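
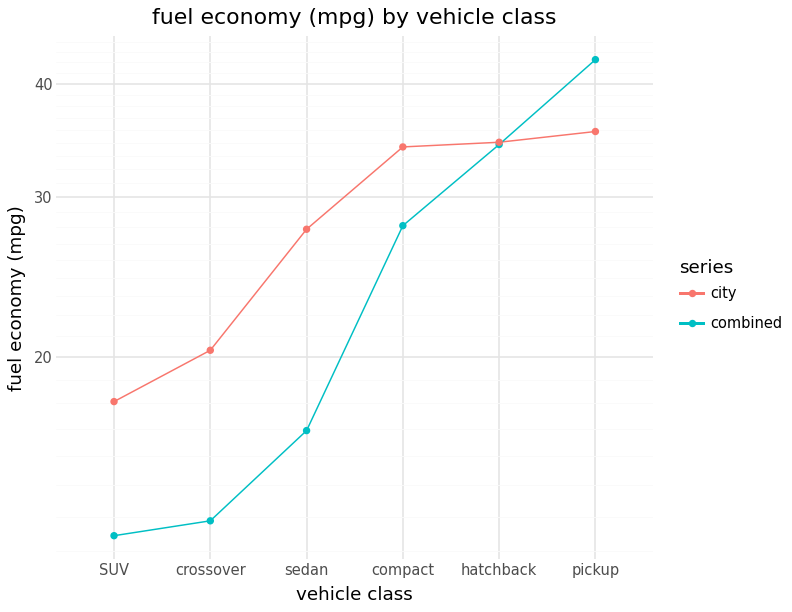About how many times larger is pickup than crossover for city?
pickup ≈ 35, crossover ≈ 20; 35/20 ≈ 1.75.

≈ 1.75×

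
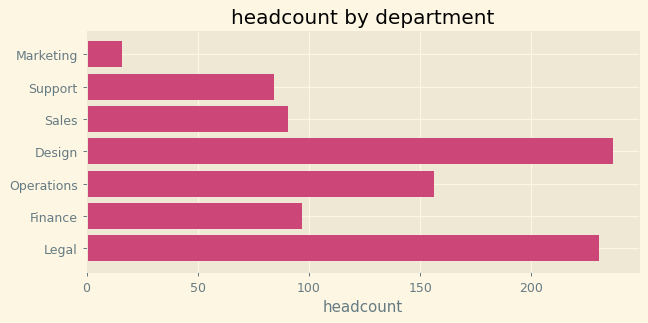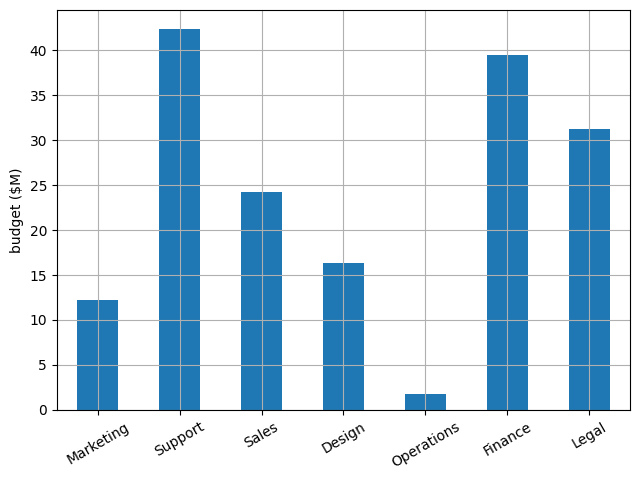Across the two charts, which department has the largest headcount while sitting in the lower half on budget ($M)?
Chart 2 median budget ($M) ≈ 25; below-median departments: Marketing, Design, Operations. Among those, Design has the highest headcount (≈ 225).

Design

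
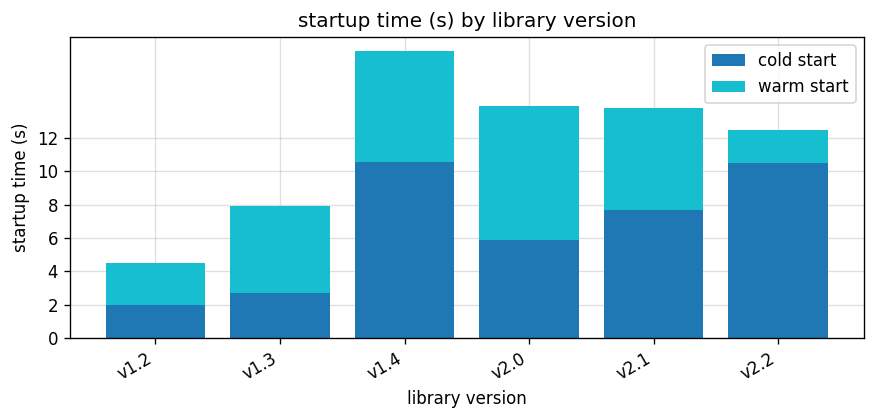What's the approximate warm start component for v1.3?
warm start top ≈ 8, bottom ≈ 2; segment ≈ 6.

≈ 6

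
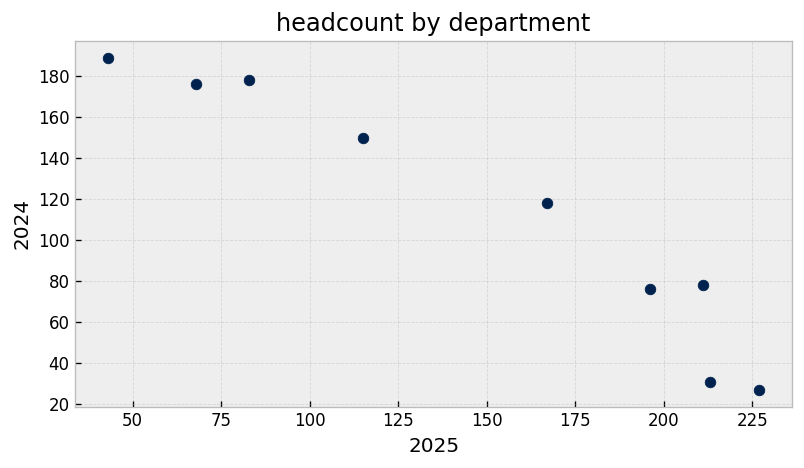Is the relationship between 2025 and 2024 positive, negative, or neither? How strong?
Points are negatively correlated; strong (|r| ≈ 1.0).

negative, strong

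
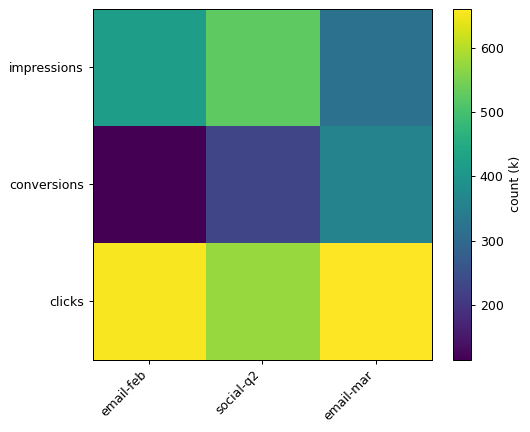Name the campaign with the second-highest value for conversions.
Top 3 for conversions: email-mar ≈ 350, social-q2 ≈ 250, email-feb ≈ 100.

social-q2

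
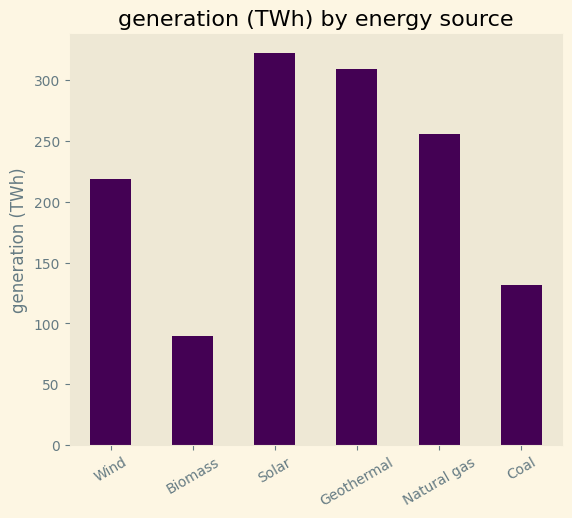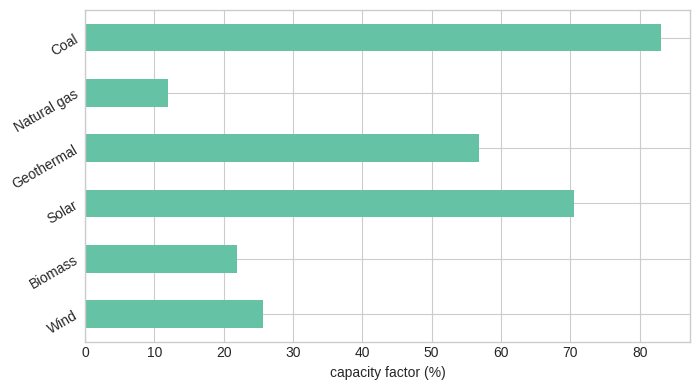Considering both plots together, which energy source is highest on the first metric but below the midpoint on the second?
Chart 2 median capacity factor (%) ≈ 40; below-median energy sources: Wind, Biomass, Natural gas. Among those, Natural gas has the highest generation (TWh) (≈ 250).

Natural gas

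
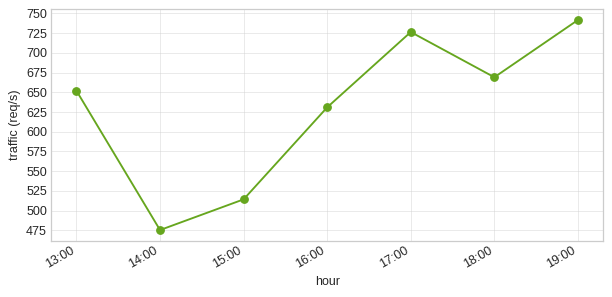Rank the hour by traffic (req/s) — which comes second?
17:00

Top 3: 19:00 ≈ 750, 17:00 ≈ 725, 18:00 ≈ 675.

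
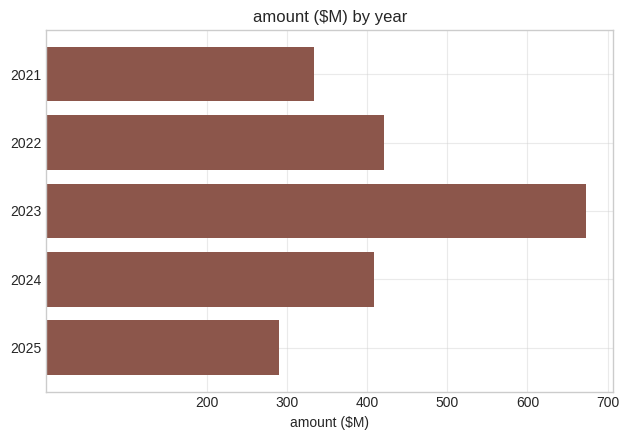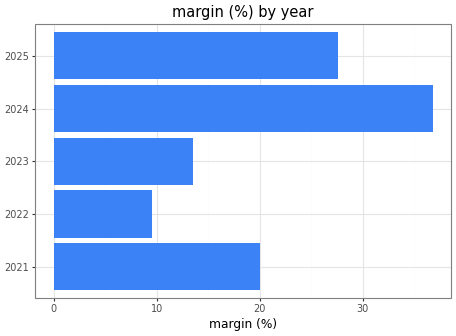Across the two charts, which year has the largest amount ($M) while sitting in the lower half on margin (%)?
Chart 2 median margin (%) ≈ 20; below-median years: 2022, 2023. Among those, 2023 has the highest amount ($M) (≈ 700).

2023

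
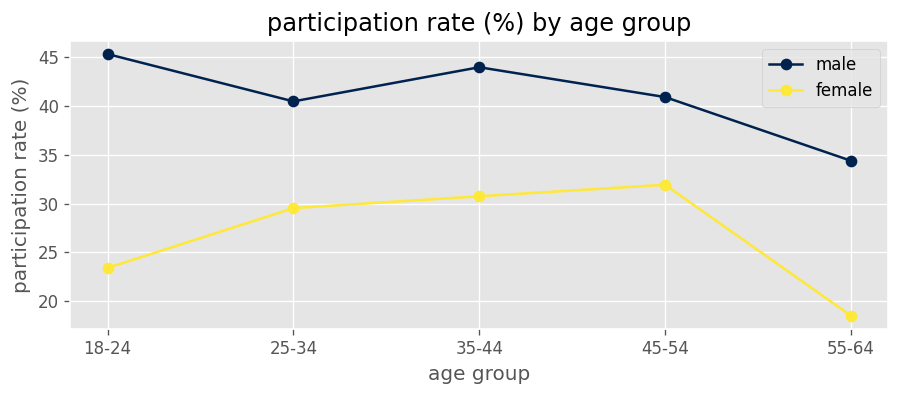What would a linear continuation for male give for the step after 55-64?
≈ 30

Last three: 45, 40, 35 → slope ≈ -5/step → next ≈ 30.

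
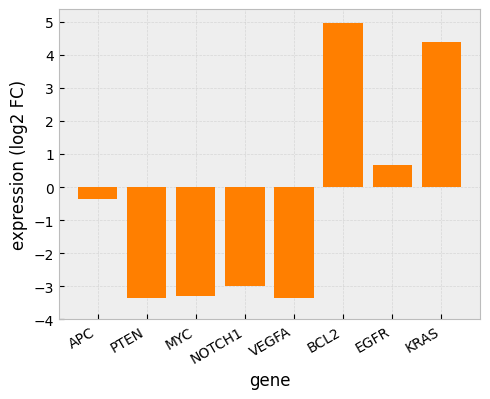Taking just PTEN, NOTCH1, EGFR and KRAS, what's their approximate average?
(-3 + -3 + 1 + 4) / 4 ≈ 0.

≈ 0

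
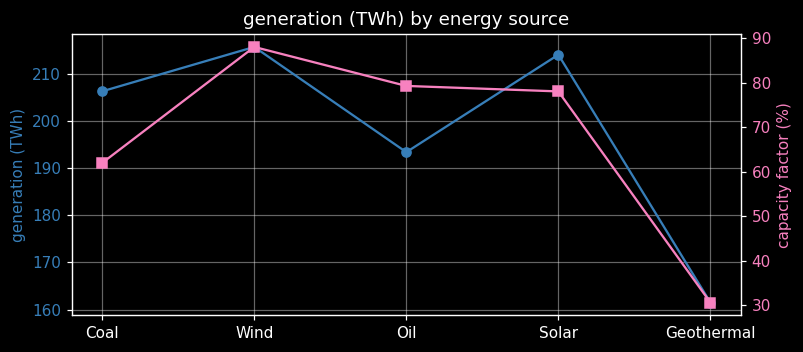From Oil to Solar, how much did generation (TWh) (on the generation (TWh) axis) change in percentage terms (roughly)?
≈ +10.3%

Oil ≈ 195, Solar ≈ 215; (215 − 195) / 195 ≈ +10.3%.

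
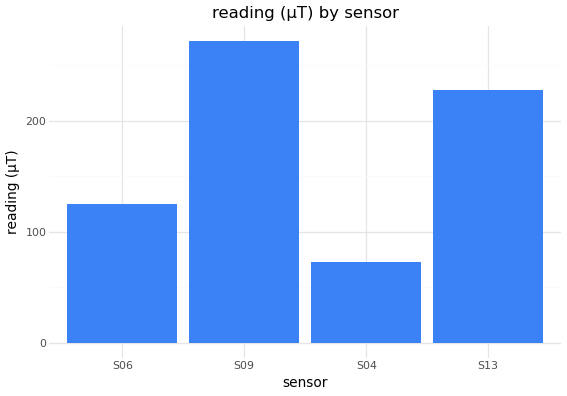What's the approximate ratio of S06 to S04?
≈ 1.67×

S06 ≈ 125, S04 ≈ 75; 125/75 ≈ 1.67.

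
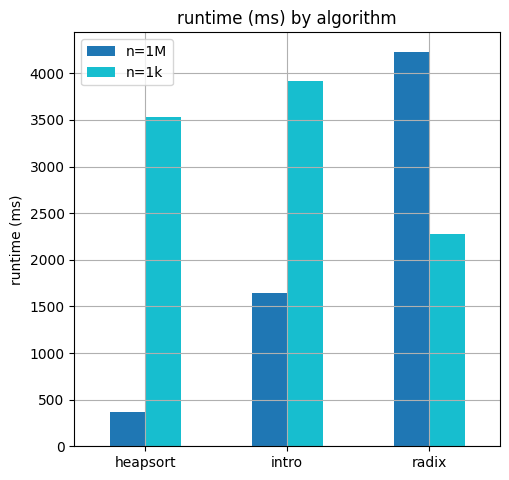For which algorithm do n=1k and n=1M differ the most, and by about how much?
heapsort, ≈ 3000 ms

heapsort: n=1k ≈ 3500, n=1M ≈ 500 → gap ≈ 3000. Next-largest (intro) is only ≈ 2500.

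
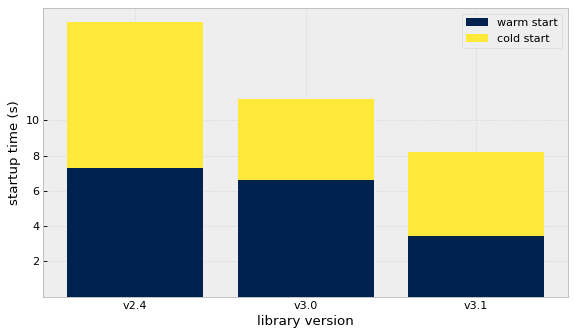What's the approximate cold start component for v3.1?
≈ 4

cold start top ≈ 8, bottom ≈ 4; segment ≈ 4.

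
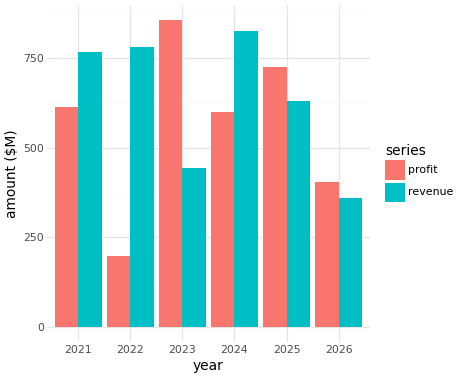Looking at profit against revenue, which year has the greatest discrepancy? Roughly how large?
2022, ≈ 600 $M

2022: profit ≈ 200, revenue ≈ 800 → gap ≈ 600. Next-largest (2023) is only ≈ 500.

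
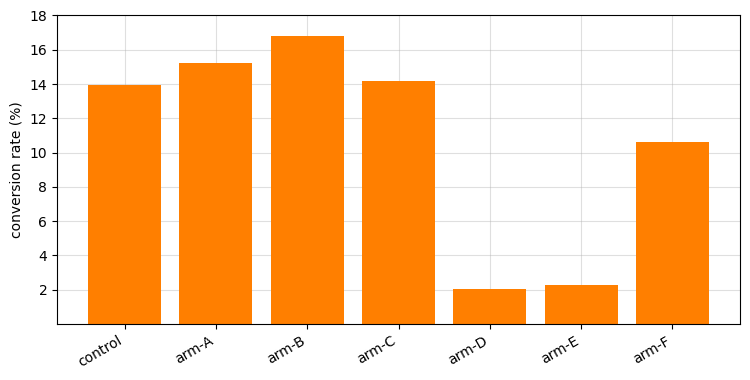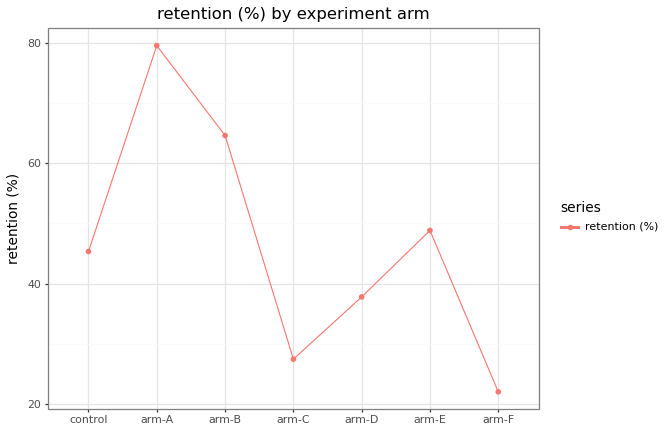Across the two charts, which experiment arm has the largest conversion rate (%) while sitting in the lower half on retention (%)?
Chart 2 median retention (%) ≈ 50; below-median experiment arms: arm-C, arm-D, arm-F. Among those, arm-C has the highest conversion rate (%) (≈ 14).

arm-C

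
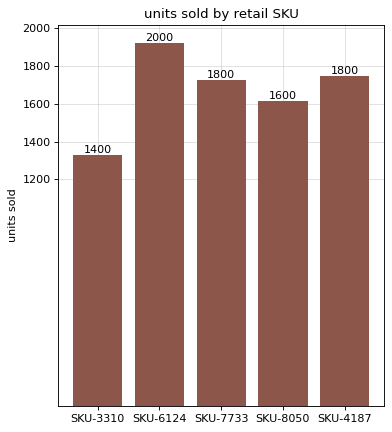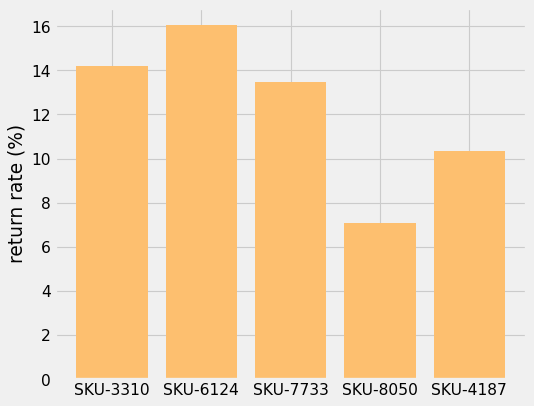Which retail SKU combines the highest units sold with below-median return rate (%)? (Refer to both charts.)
Chart 2 median return rate (%) ≈ 14; below-median retail SKUs: SKU-8050, SKU-4187. Among those, SKU-4187 has the highest units sold (≈ 1800).

SKU-4187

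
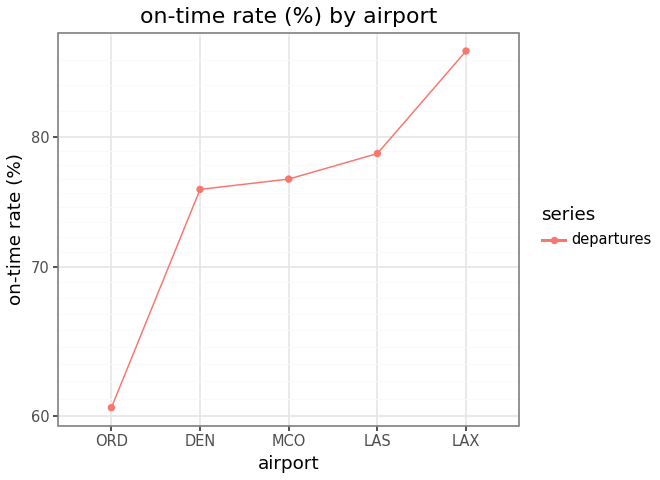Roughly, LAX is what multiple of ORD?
LAX ≈ 85, ORD ≈ 60; 85/60 ≈ 1.42.

≈ 1.42×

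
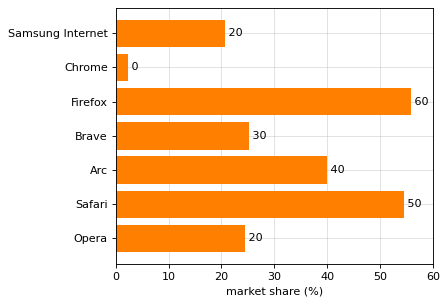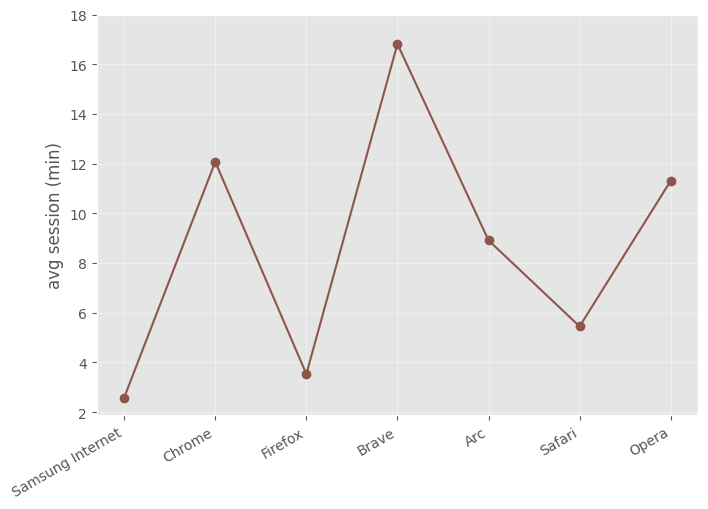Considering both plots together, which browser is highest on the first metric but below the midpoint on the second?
Firefox

Chart 2 median avg session (min) ≈ 8; below-median browsers: Samsung Internet, Firefox, Safari. Among those, Firefox has the highest market share (%) (≈ 60).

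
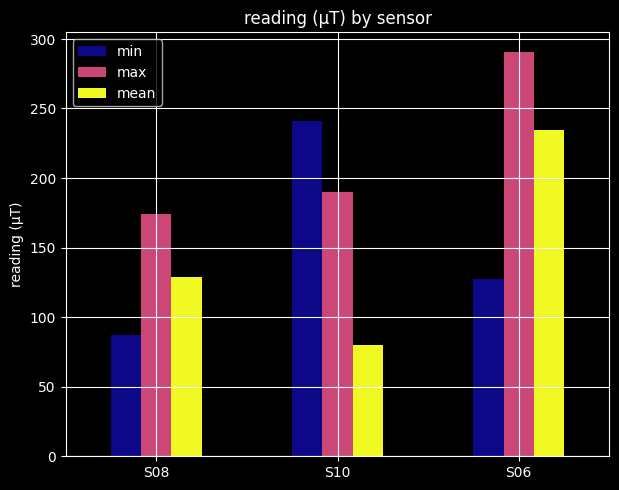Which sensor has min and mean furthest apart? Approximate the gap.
S10, ≈ 175 µT

S10: min ≈ 250, mean ≈ 75 → gap ≈ 175. Next-largest (S06) is only ≈ 100.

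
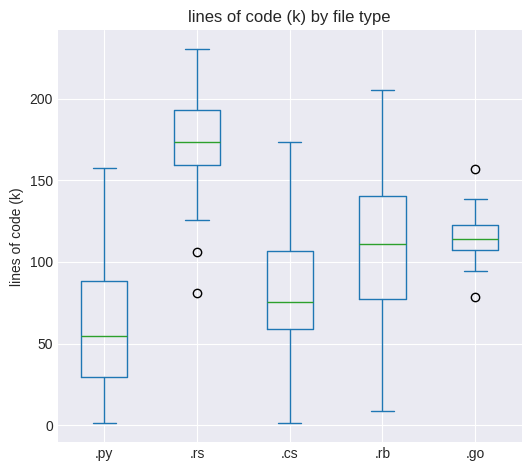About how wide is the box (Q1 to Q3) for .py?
≈ 60

Q3 ≈ 90, Q1 ≈ 30; IQR ≈ 60.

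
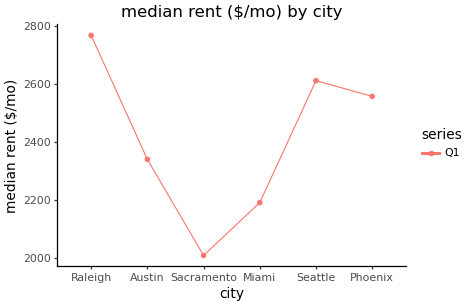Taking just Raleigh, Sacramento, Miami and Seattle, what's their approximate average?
≈ 2400

(2800 + 2000 + 2200 + 2600) / 4 ≈ 2400.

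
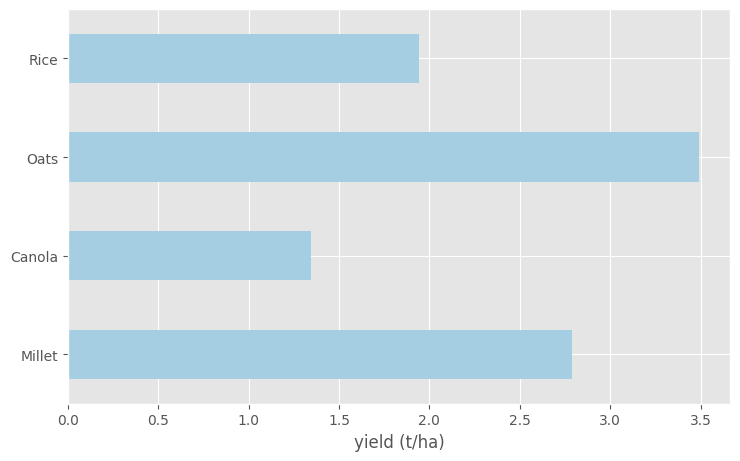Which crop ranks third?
Top 4: Oats ≈ 3.5, Millet ≈ 3.0, Rice ≈ 2.0, Canola ≈ 1.5.

Rice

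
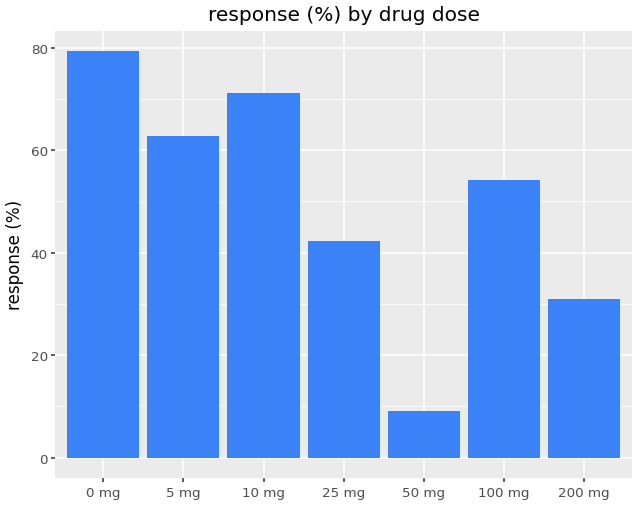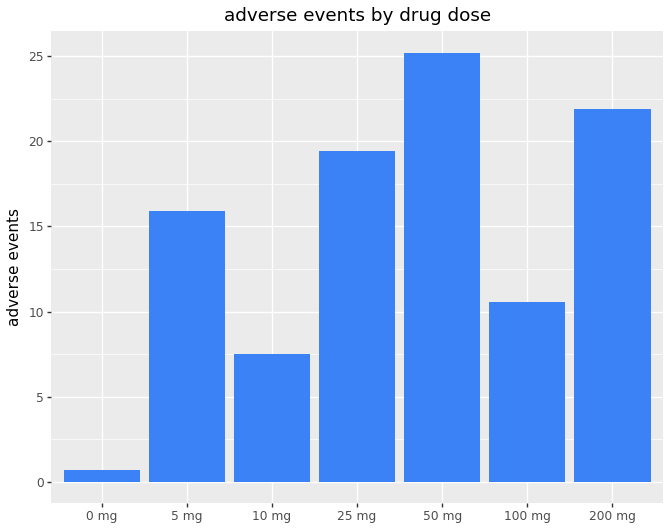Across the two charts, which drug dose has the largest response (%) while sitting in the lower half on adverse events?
0 mg

Chart 2 median adverse events ≈ 15; below-median drug doses: 0 mg, 10 mg, 100 mg. Among those, 0 mg has the highest response (%) (≈ 80).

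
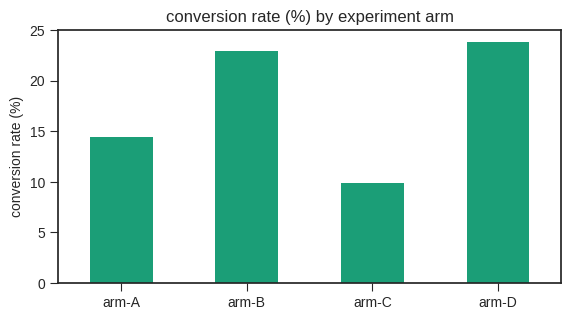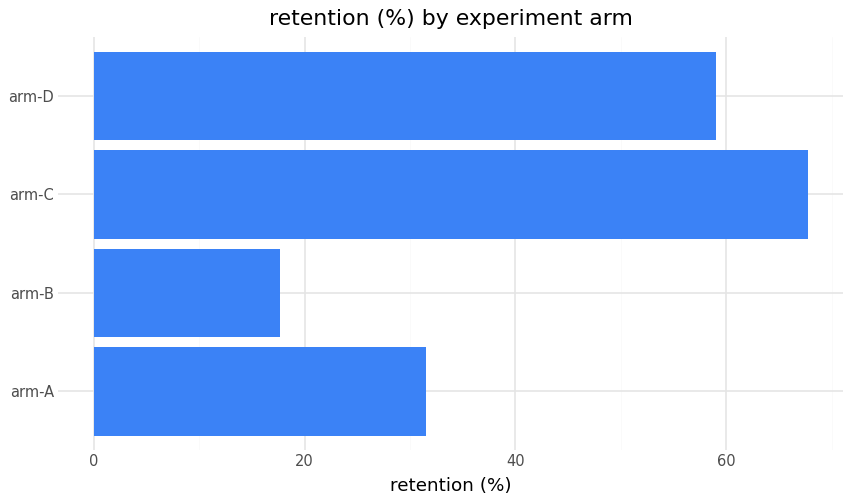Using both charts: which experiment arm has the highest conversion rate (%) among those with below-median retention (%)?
arm-B

Chart 2 median retention (%) ≈ 50; below-median experiment arms: arm-A, arm-B. Among those, arm-B has the highest conversion rate (%) (≈ 25).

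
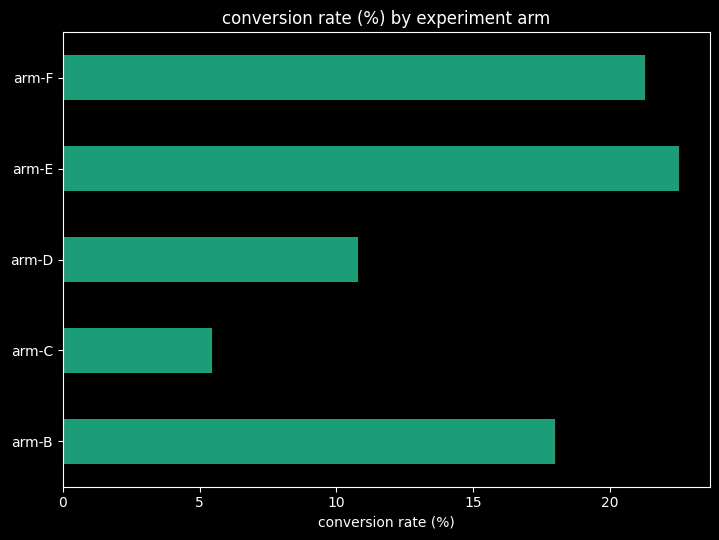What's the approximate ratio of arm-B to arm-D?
≈ 1.8×

arm-B ≈ 18, arm-D ≈ 10; 18/10 ≈ 1.8.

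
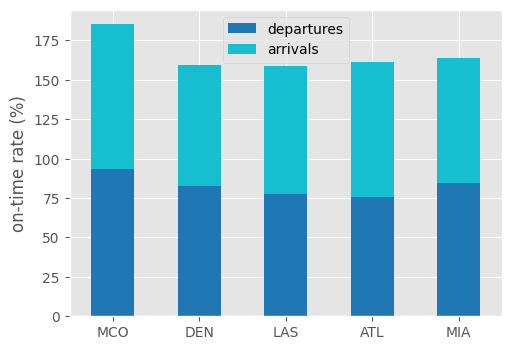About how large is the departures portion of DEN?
departures top ≈ 80, bottom ≈ 0; segment ≈ 80.

≈ 80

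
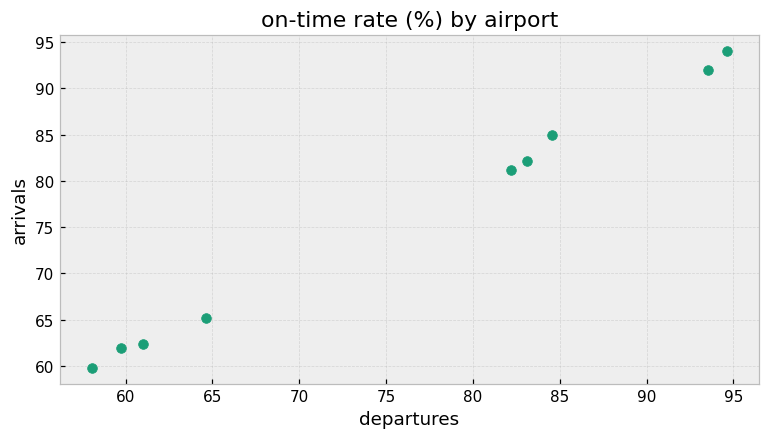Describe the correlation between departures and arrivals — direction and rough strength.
positive, strong

Points are positively correlated; strong (|r| ≈ 1.0).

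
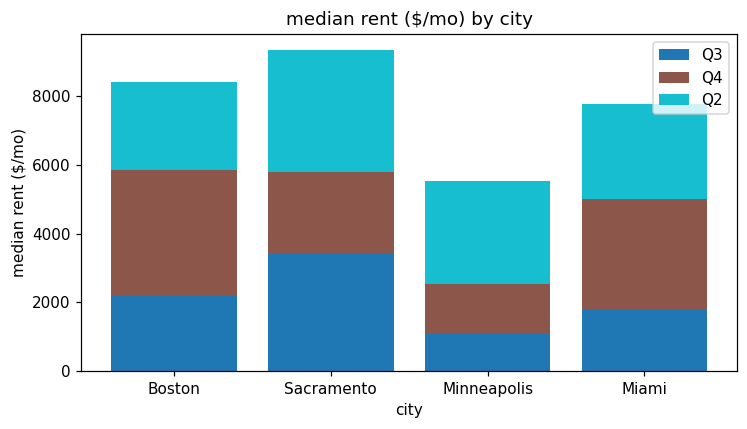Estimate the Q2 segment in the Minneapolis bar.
≈ 3000

Q2 top ≈ 6000, bottom ≈ 3000; segment ≈ 3000.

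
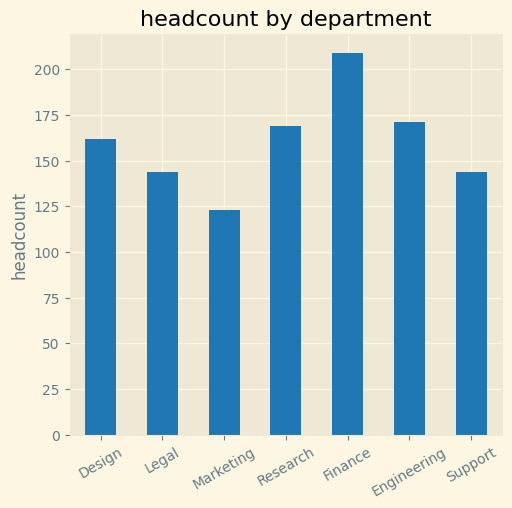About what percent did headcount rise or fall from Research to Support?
Research ≈ 160, Support ≈ 140; (140 − 160) / 160 ≈ -12.5%.

≈ -12.5%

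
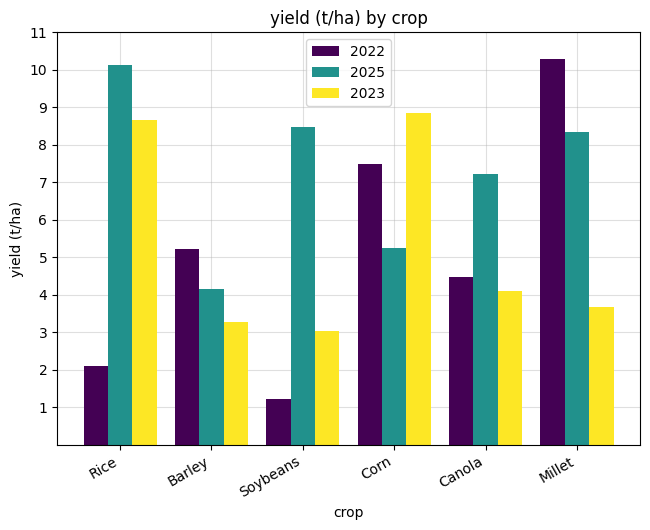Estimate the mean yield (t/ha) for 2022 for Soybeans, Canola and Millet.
(1 + 4 + 10) / 3 ≈ 5.

≈ 5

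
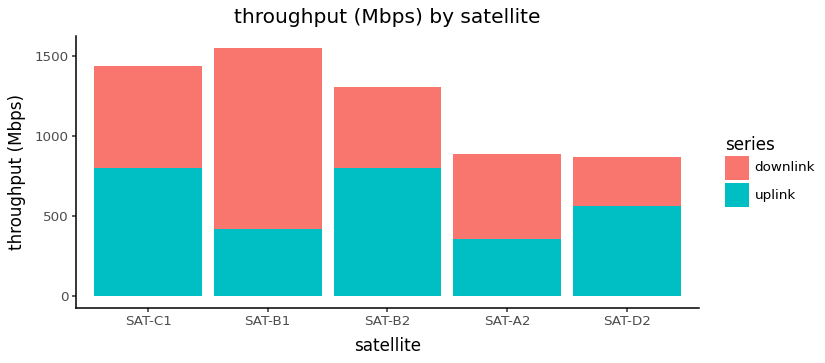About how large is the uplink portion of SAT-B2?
uplink top ≈ 800, bottom ≈ 0; segment ≈ 800.

≈ 800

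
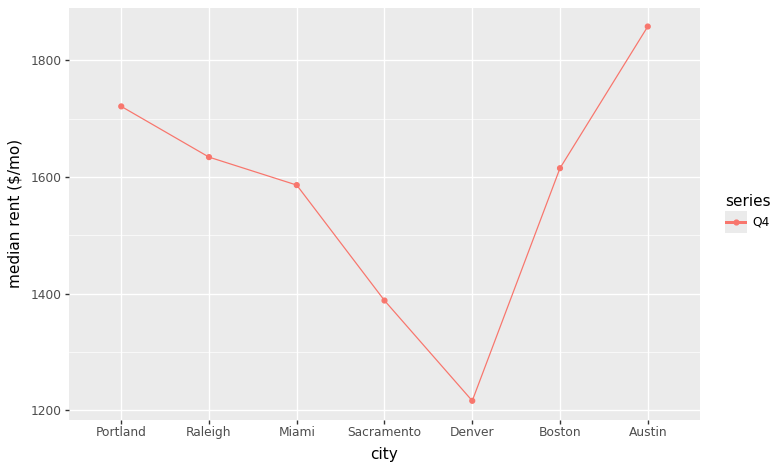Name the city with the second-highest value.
Portland

Top 3: Austin ≈ 1900, Portland ≈ 1700, Raleigh ≈ 1600.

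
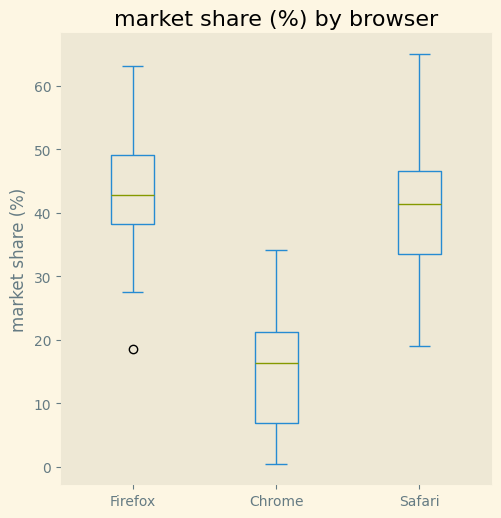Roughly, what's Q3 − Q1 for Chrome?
Q3 ≈ 20, Q1 ≈ 5; IQR ≈ 15.

≈ 15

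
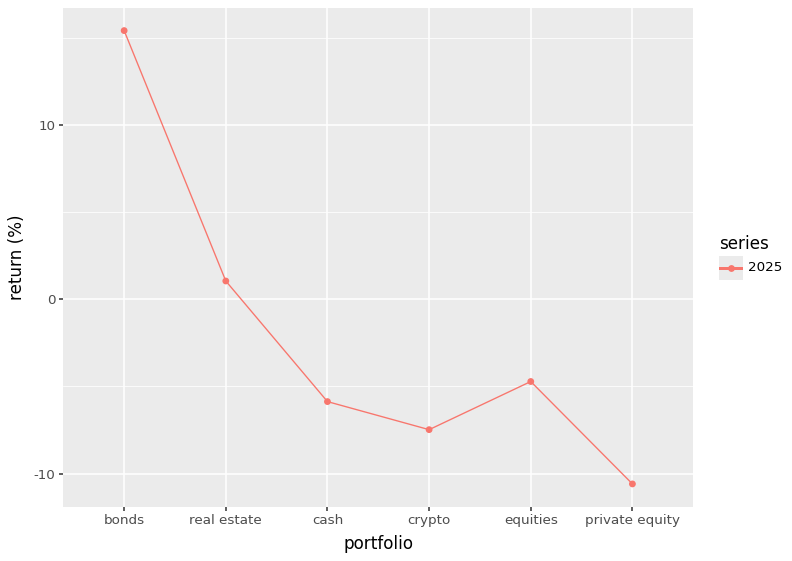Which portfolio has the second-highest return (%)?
Top 3: bonds ≈ 15, real estate ≈ 0, equities ≈ -5.

real estate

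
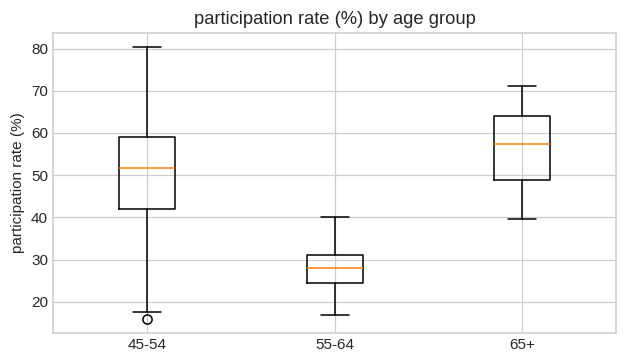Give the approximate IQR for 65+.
Q3 ≈ 65, Q1 ≈ 50; IQR ≈ 15.

≈ 15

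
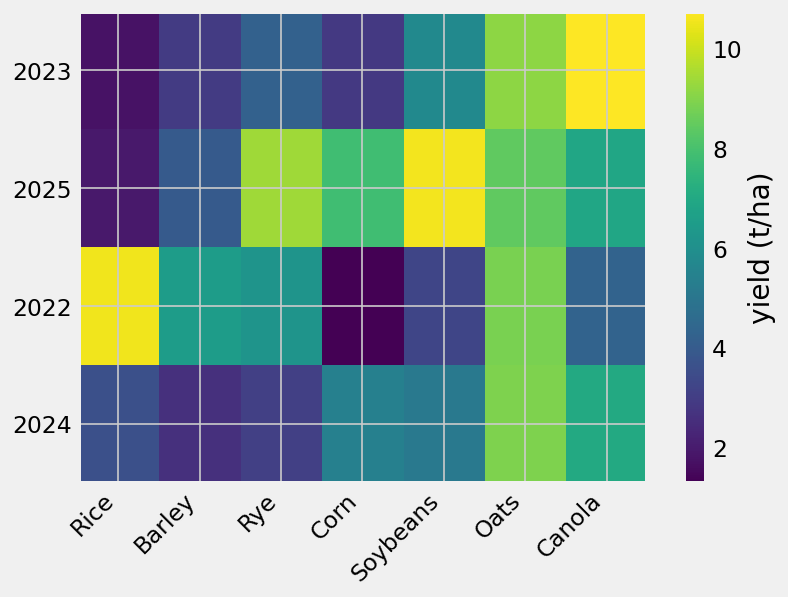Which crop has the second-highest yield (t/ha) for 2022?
Oats

Top 3 for 2022: Rice ≈ 11, Oats ≈ 9, Barley ≈ 7.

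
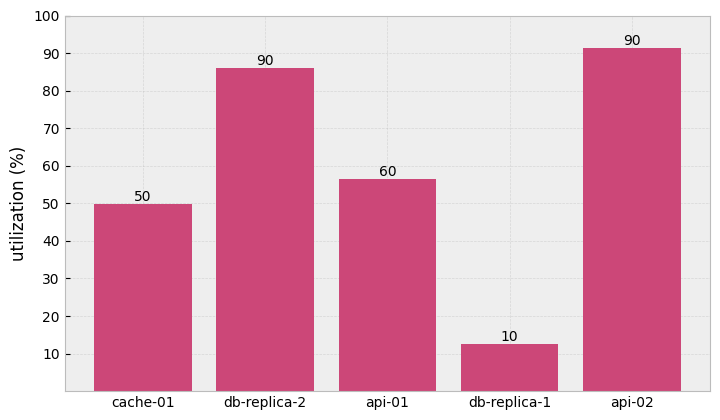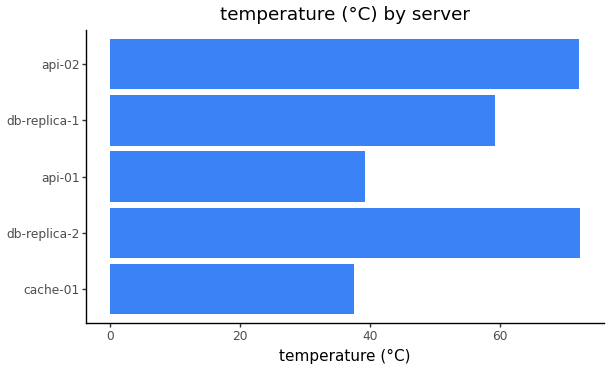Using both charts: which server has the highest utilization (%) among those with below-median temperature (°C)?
Chart 2 median temperature (°C) ≈ 60; below-median servers: cache-01, api-01. Among those, api-01 has the highest utilization (%) (≈ 60).

api-01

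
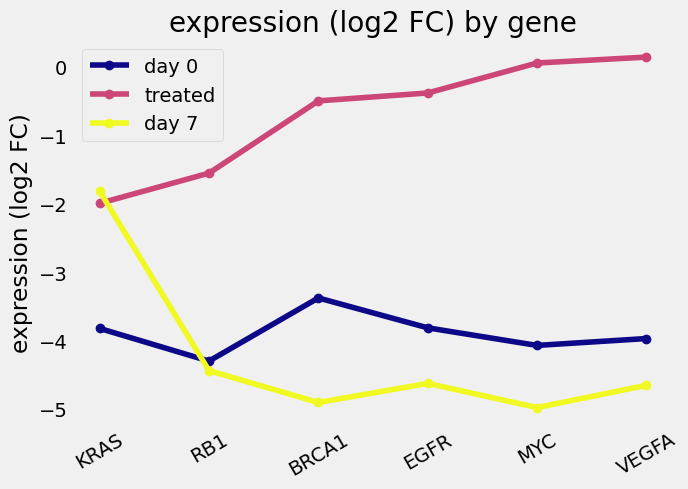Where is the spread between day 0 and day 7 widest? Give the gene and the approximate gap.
KRAS: day 0 ≈ -4.0, day 7 ≈ -2.0 → gap ≈ 2.0. Next-largest (BRCA1) is only ≈ 1.5.

KRAS, ≈ 2.0 log2 FC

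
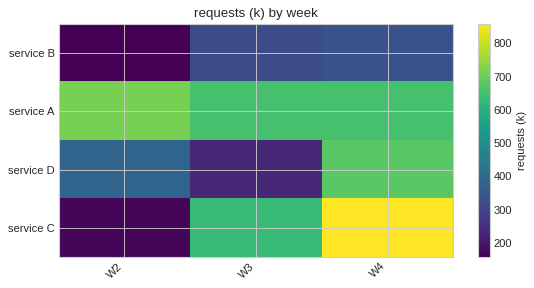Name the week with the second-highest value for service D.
W2

Top 3 for service D: W4 ≈ 700, W2 ≈ 400, W3 ≈ 200.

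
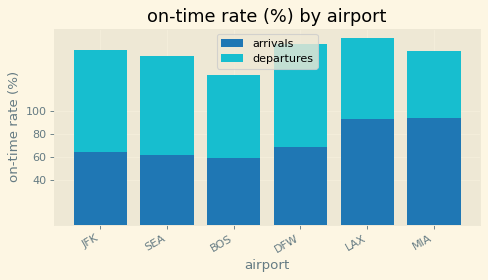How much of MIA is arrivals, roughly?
arrivals top ≈ 100, bottom ≈ 0; segment ≈ 100.

≈ 100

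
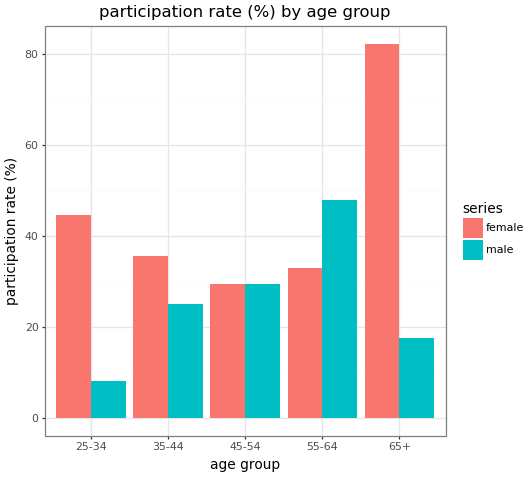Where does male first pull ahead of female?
45-54: male ≈ 30 vs female ≈ 30 (not yet); 55-64: male ≈ 50 vs female ≈ 30 (first crossover).

55-64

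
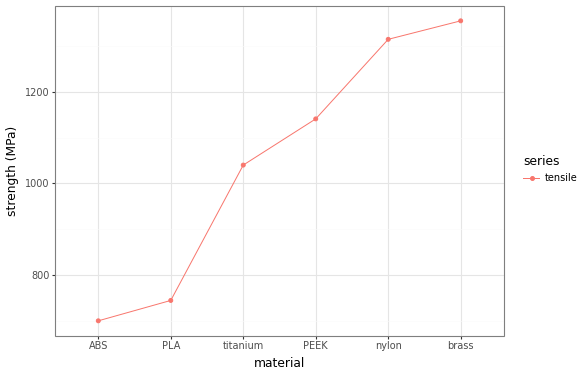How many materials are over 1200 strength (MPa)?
Above 1200: nylon, brass.

2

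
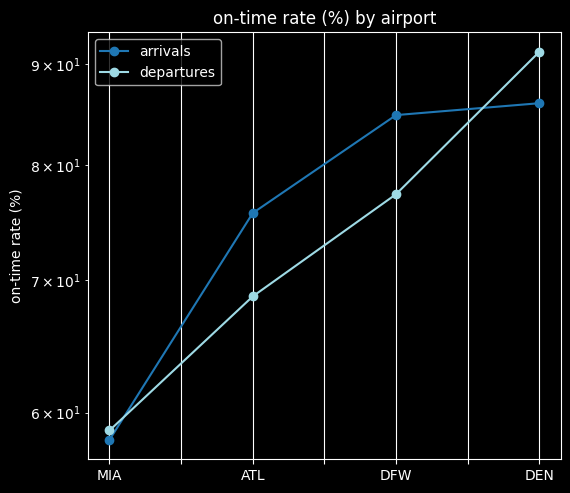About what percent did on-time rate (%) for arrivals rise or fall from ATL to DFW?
ATL ≈ 75, DFW ≈ 85; (85 − 75) / 75 ≈ +13.3%.

≈ +13.3%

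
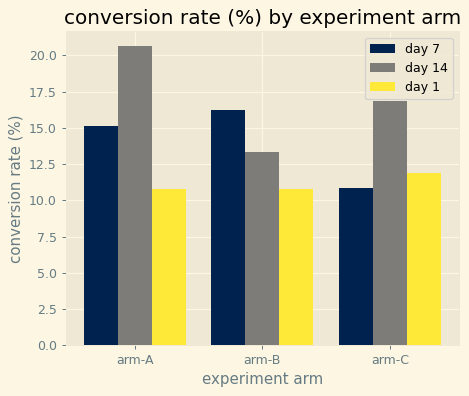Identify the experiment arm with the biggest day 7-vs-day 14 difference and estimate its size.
arm-C: day 7 ≈ 10, day 14 ≈ 16 → gap ≈ 6. Next-largest (arm-A) is only ≈ 4.

arm-C, ≈ 6 %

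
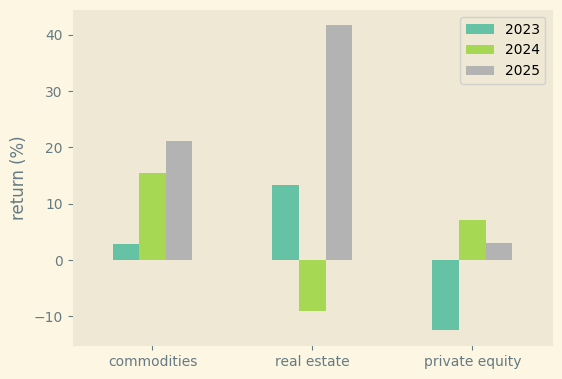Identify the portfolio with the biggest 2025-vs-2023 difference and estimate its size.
real estate, ≈ 25 %

real estate: 2025 ≈ 40, 2023 ≈ 15 → gap ≈ 25. Next-largest (commodities) is only ≈ 15.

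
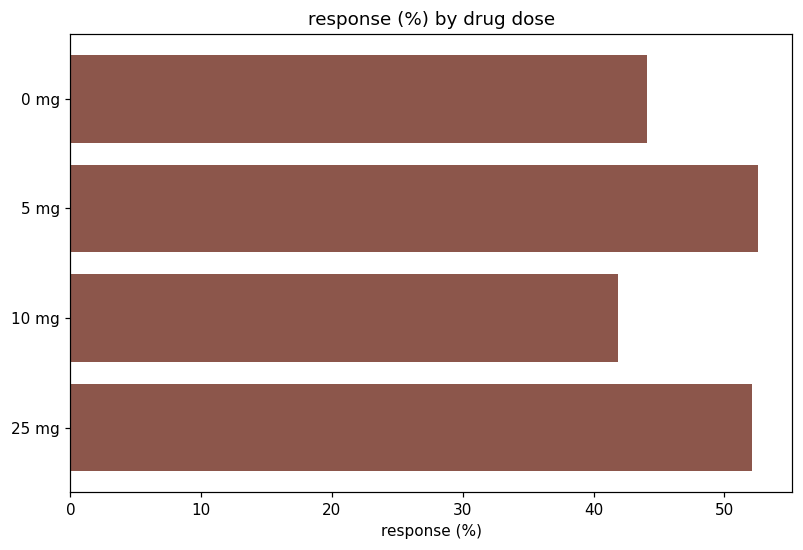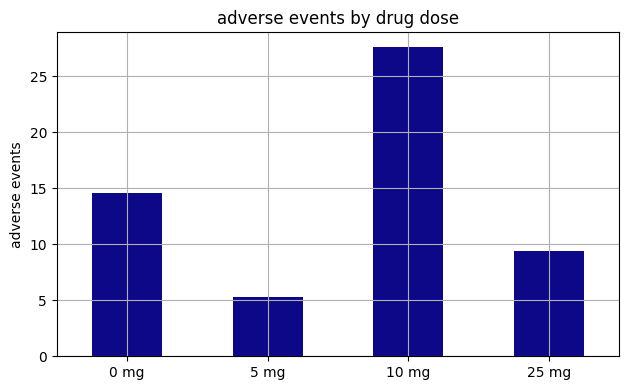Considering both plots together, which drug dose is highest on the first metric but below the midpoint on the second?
Chart 2 median adverse events ≈ 10; below-median drug doses: 5 mg, 25 mg. Among those, 5 mg has the highest response (%) (≈ 55).

5 mg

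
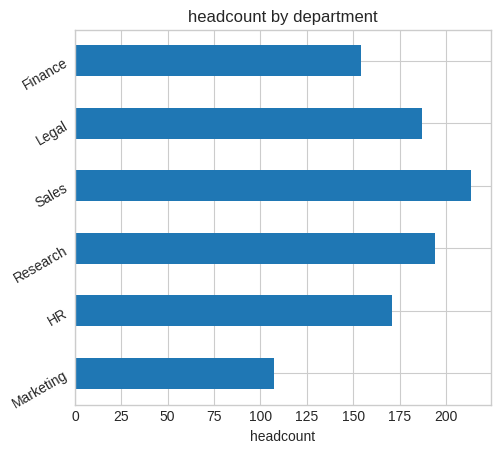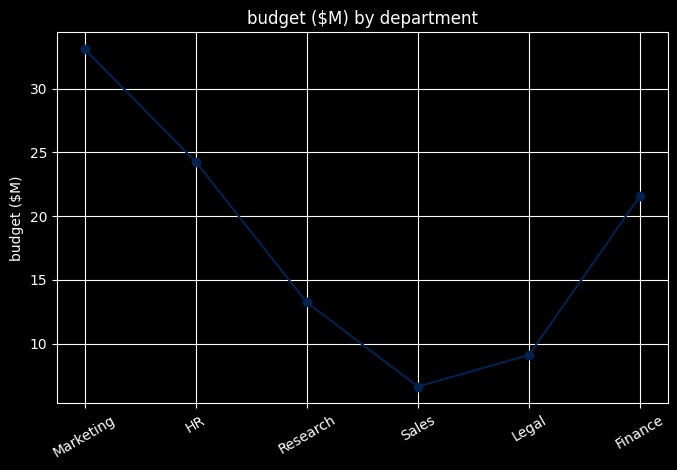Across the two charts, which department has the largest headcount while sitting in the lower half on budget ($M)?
Sales

Chart 2 median budget ($M) ≈ 15; below-median departments: Research, Sales, Legal. Among those, Sales has the highest headcount (≈ 220).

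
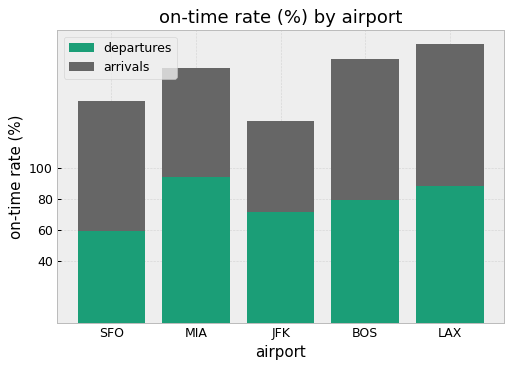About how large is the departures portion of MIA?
departures top ≈ 100, bottom ≈ 0; segment ≈ 100.

≈ 100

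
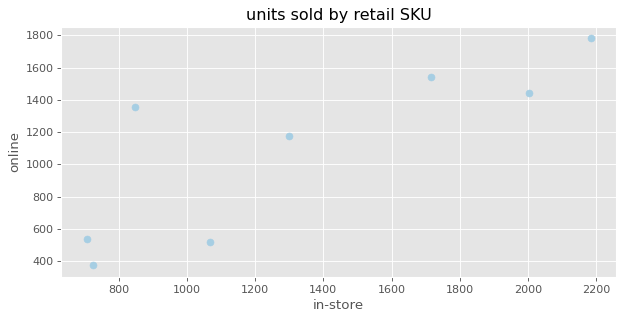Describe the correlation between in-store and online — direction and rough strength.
positive, strong

Points are positively correlated; strong (|r| ≈ 0.8).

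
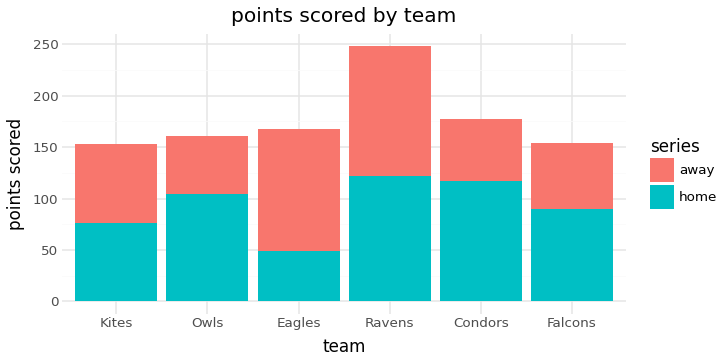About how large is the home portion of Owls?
≈ 100

home top ≈ 100, bottom ≈ 0; segment ≈ 100.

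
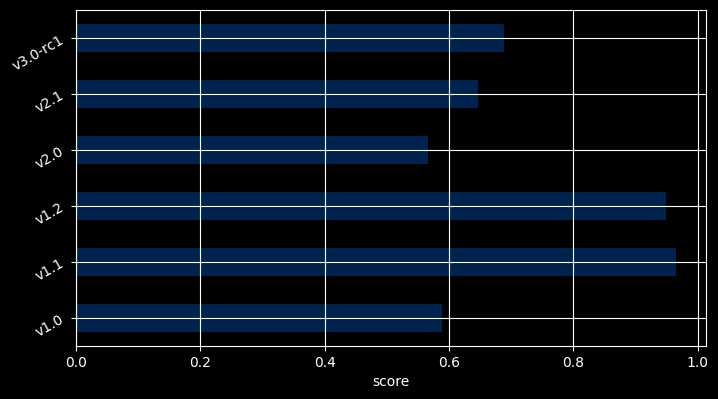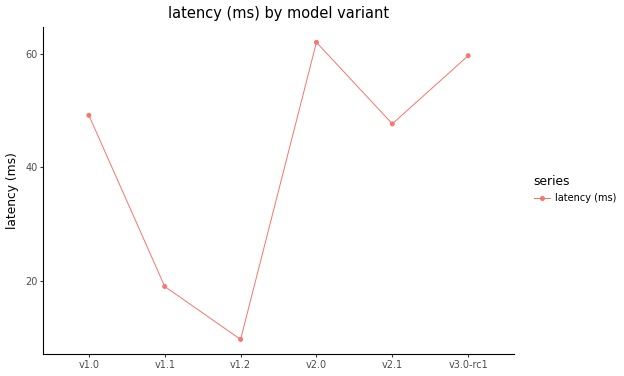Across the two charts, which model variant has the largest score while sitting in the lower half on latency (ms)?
Chart 2 median latency (ms) ≈ 50; below-median model variants: v1.1, v1.2, v2.1. Among those, v1.1 has the highest score (≈ 1).

v1.1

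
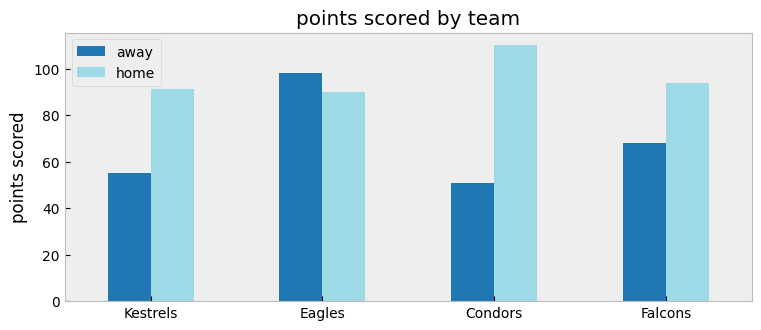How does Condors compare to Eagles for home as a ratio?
Condors ≈ 110, Eagles ≈ 90; 110/90 ≈ 1.22.

≈ 1.22×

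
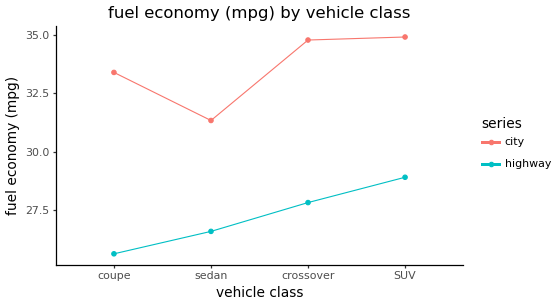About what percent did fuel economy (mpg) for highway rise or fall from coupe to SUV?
≈ +11.5%

coupe ≈ 26, SUV ≈ 29; (29 − 26) / 26 ≈ +11.5%.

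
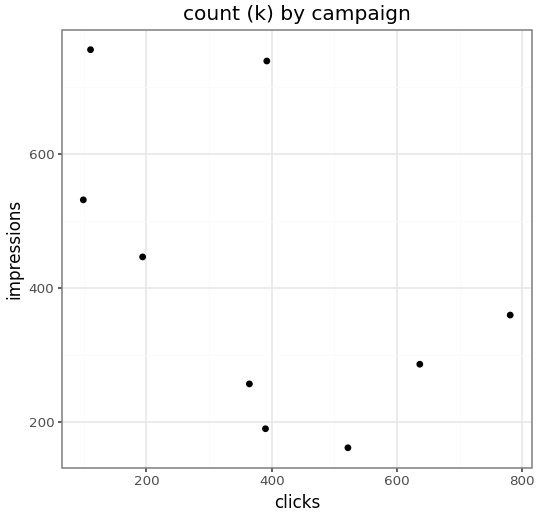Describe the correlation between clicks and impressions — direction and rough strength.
Points are negatively correlated; moderate (|r| ≈ 0.5).

negative, moderate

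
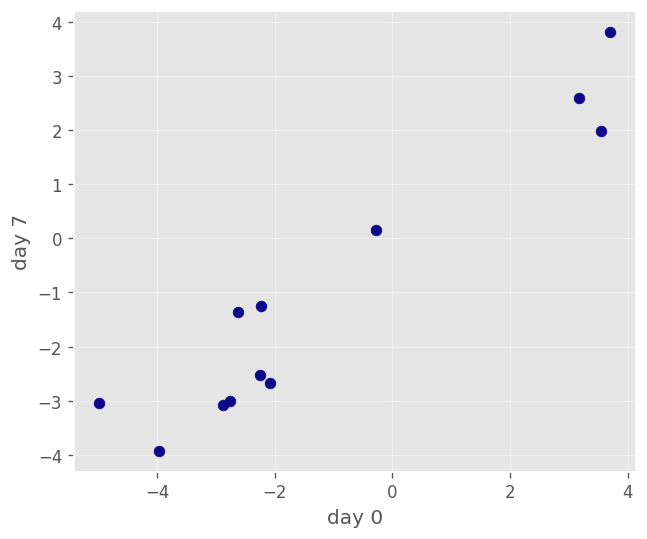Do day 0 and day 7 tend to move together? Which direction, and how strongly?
positive, strong

Points are positively correlated; strong (|r| ≈ 1.0).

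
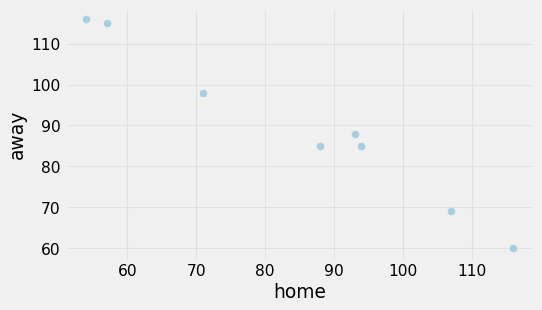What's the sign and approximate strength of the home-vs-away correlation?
Points are negatively correlated; strong (|r| ≈ 1.0).

negative, strong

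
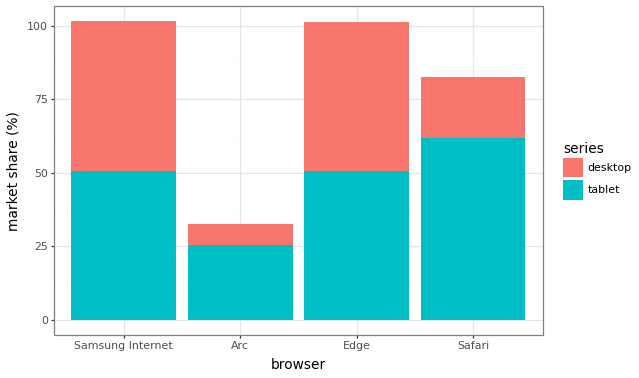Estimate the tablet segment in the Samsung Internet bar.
≈ 50

tablet top ≈ 50, bottom ≈ 0; segment ≈ 50.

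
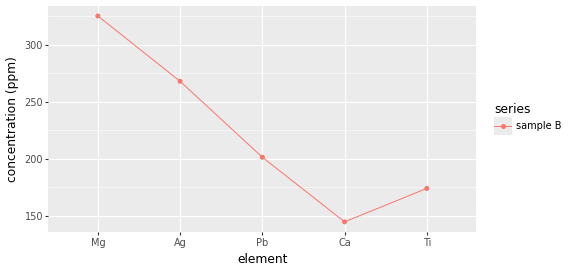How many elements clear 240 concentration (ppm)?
Above 240: Mg, Ag.

2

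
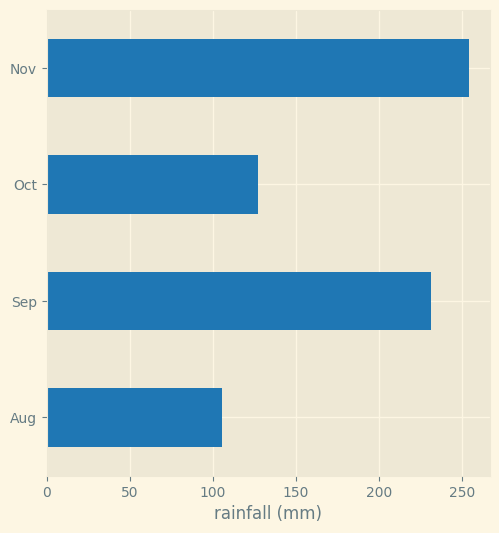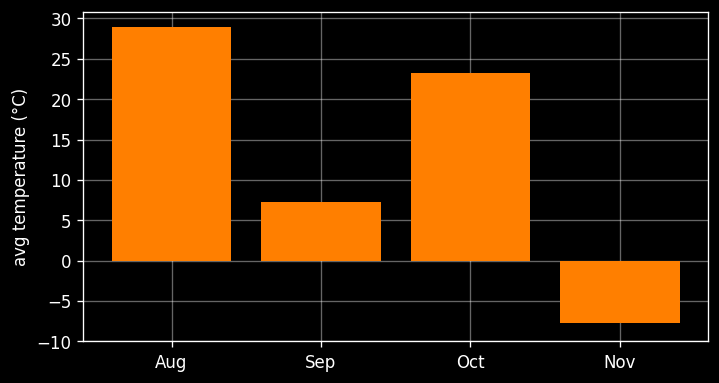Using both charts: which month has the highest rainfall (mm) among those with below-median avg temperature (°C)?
Chart 2 median avg temperature (°C) ≈ 15; below-median months: Sep, Nov. Among those, Nov has the highest rainfall (mm) (≈ 250).

Nov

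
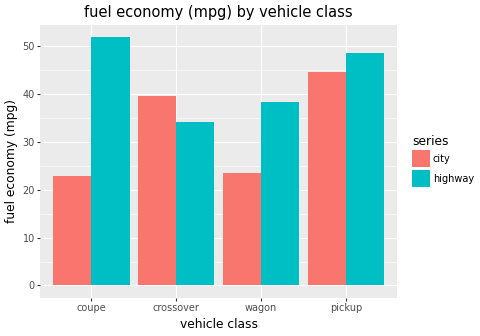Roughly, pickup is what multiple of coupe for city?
pickup ≈ 45, coupe ≈ 25; 45/25 ≈ 1.8.

≈ 1.8×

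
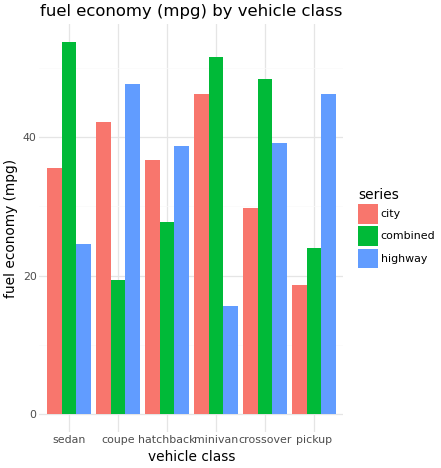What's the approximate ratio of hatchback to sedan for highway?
hatchback ≈ 40, sedan ≈ 25; 40/25 ≈ 1.6.

≈ 1.6×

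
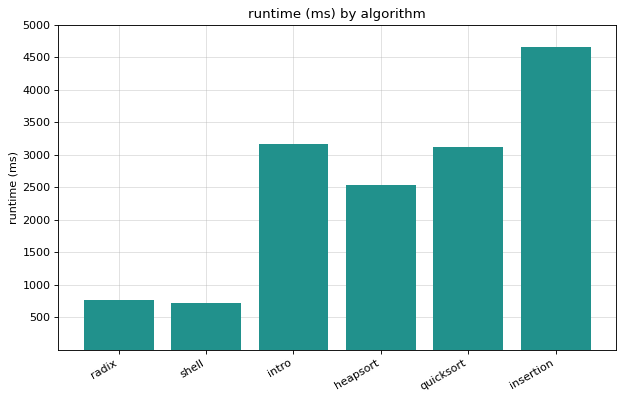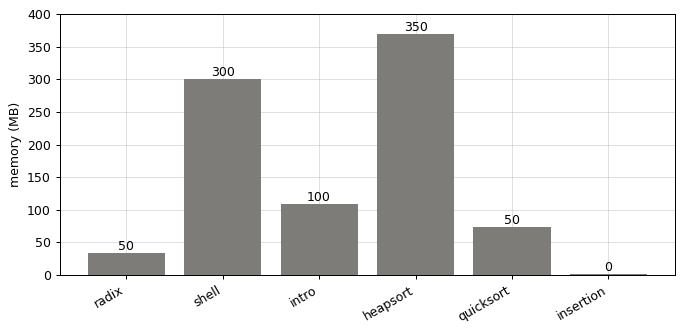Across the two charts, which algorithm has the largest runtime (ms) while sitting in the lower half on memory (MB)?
Chart 2 median memory (MB) ≈ 100; below-median algorithms: radix, quicksort, insertion. Among those, insertion has the highest runtime (ms) (≈ 4500).

insertion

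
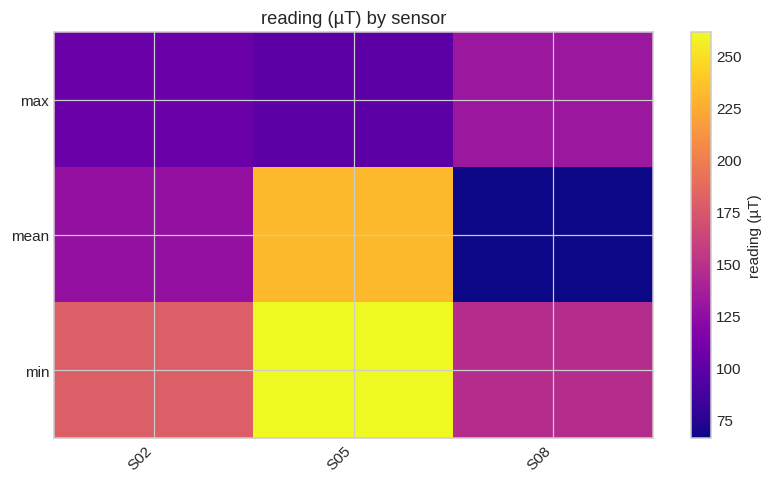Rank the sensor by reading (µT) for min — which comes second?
Top 3 for min: S05 ≈ 260, S02 ≈ 180, S08 ≈ 140.

S02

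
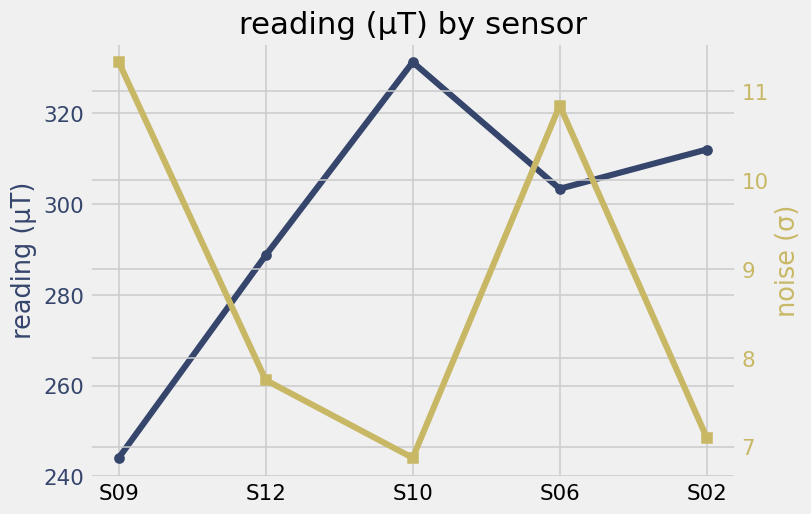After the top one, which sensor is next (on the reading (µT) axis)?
S02

Top 3 (on the reading (µT) axis): S10 ≈ 330, S02 ≈ 310, S06 ≈ 300.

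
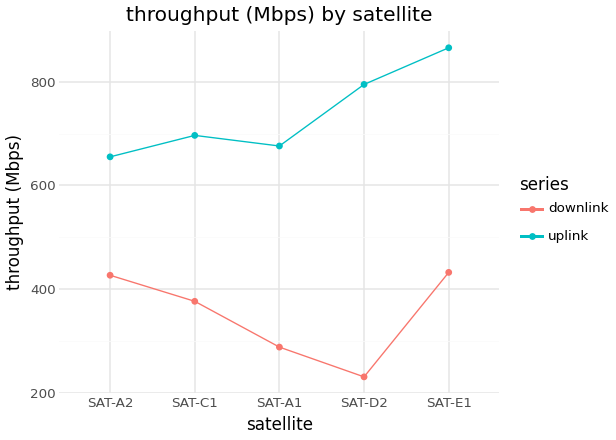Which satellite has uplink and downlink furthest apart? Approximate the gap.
SAT-D2: uplink ≈ 800, downlink ≈ 200 → gap ≈ 600. Next-largest (SAT-E1) is only ≈ 500.

SAT-D2, ≈ 600 Mbps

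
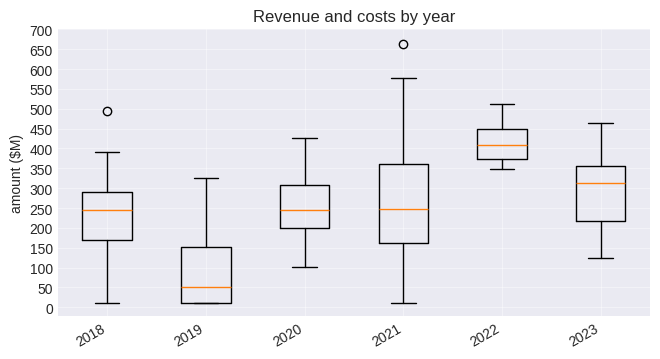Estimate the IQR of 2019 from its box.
≈ 150

Q3 ≈ 150, Q1 ≈ 0; IQR ≈ 150.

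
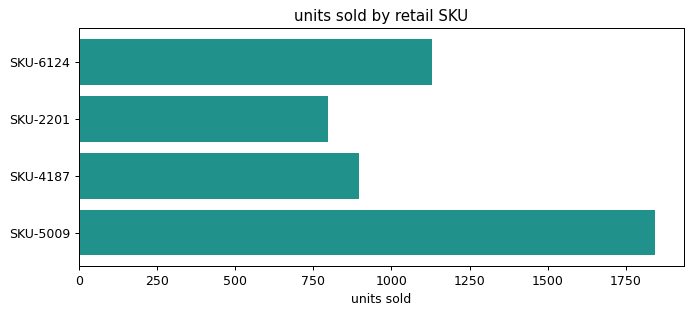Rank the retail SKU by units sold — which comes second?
SKU-6124

Top 3: SKU-5009 ≈ 1800, SKU-6124 ≈ 1200, SKU-4187 ≈ 800.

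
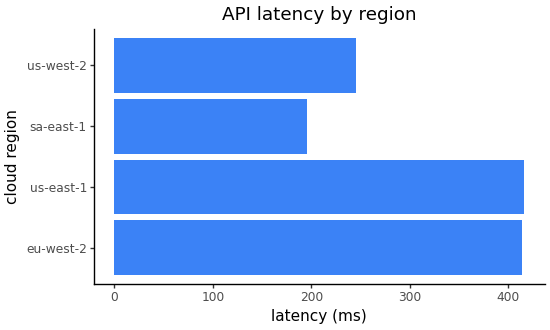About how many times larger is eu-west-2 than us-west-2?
≈ 1.6×

eu-west-2 ≈ 400, us-west-2 ≈ 250; 400/250 ≈ 1.6.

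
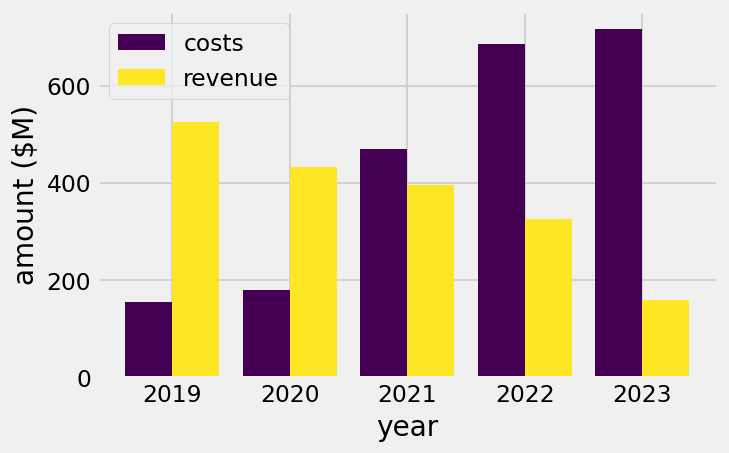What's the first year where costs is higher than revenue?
2020: costs ≈ 200 vs revenue ≈ 400 (not yet); 2021: costs ≈ 500 vs revenue ≈ 400 (first crossover).

2021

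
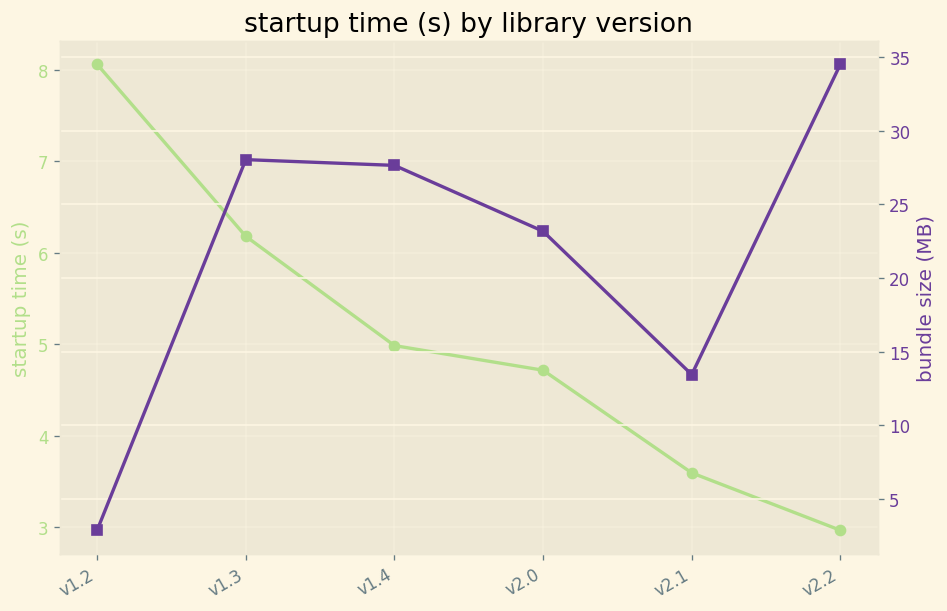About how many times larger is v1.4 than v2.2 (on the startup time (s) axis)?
≈ 1.67×

v1.4 ≈ 5.0, v2.2 ≈ 3.0; 5.0/3.0 ≈ 1.67.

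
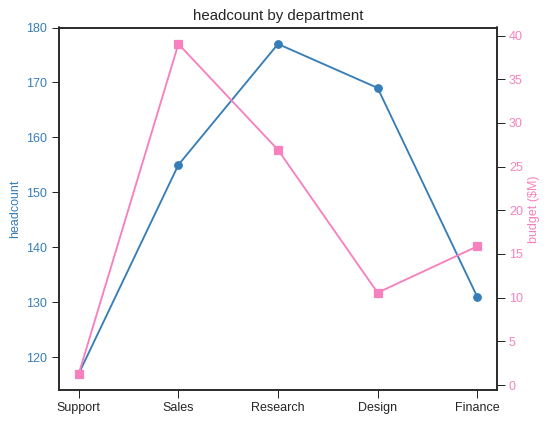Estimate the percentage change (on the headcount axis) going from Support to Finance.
Support ≈ 115, Finance ≈ 130; (130 − 115) / 115 ≈ +13%.

≈ +13%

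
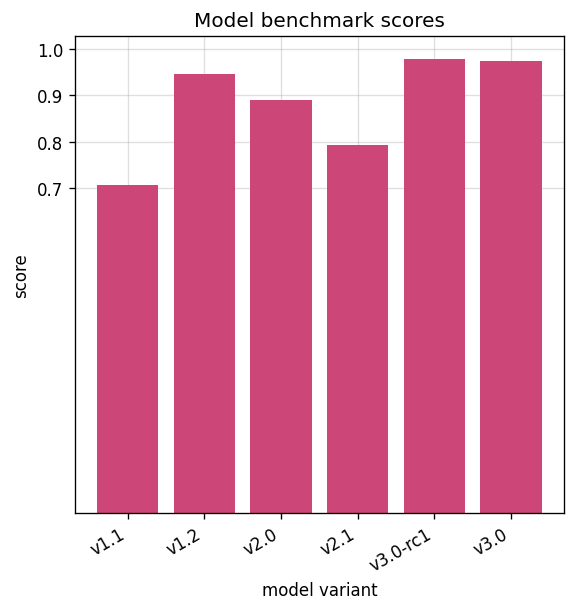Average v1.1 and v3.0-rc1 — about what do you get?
≈ 0.85

(0.7 + 1.0) / 2 ≈ 0.85.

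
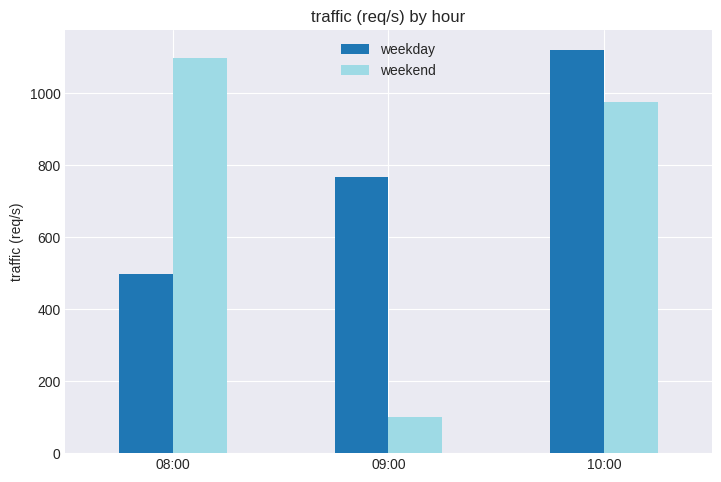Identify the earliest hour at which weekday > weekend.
09:00

08:00: weekday ≈ 500 vs weekend ≈ 1100 (not yet); 09:00: weekday ≈ 800 vs weekend ≈ 100 (first crossover).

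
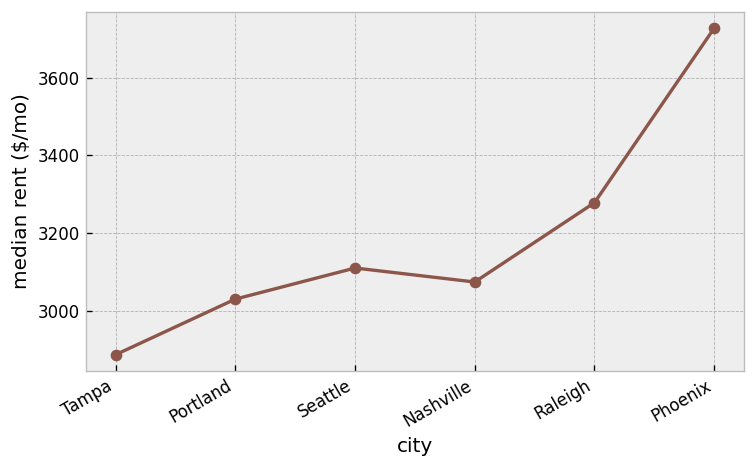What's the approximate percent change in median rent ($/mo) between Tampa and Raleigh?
Tampa ≈ 2900, Raleigh ≈ 3300; (3300 − 2900) / 2900 ≈ +13.8%.

≈ +13.8%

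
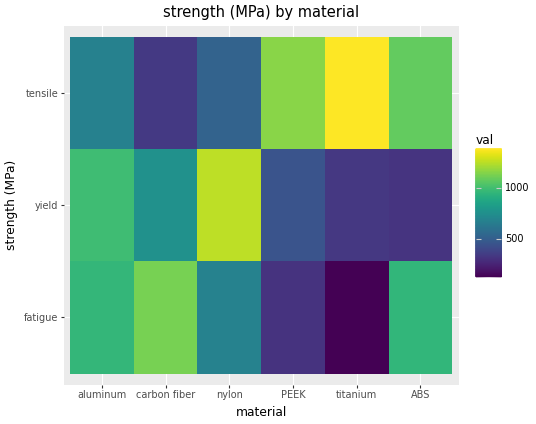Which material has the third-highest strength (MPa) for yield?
Top 4 for yield: nylon ≈ 1200, aluminum ≈ 1000, carbon fiber ≈ 800, PEEK ≈ 400.

carbon fiber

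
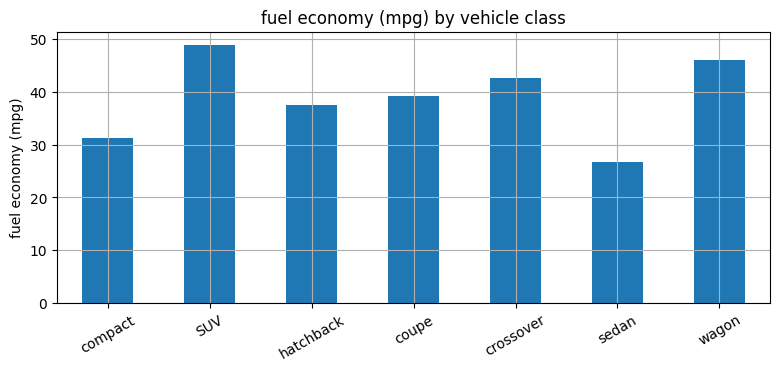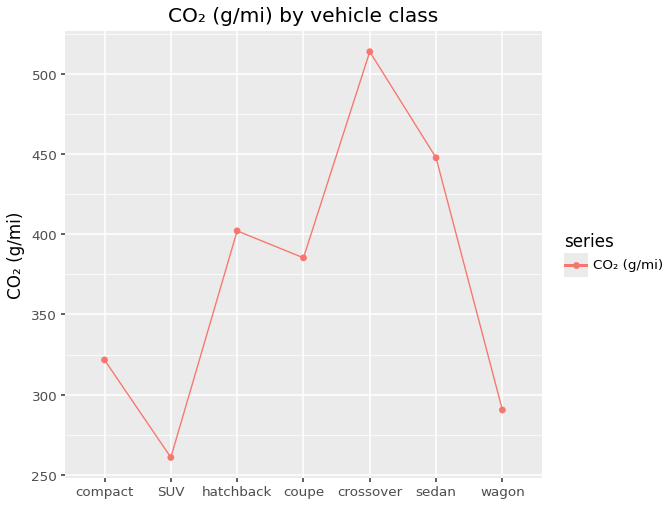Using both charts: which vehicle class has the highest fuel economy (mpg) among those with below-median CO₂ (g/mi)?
Chart 2 median CO₂ (g/mi) ≈ 400; below-median vehicle classes: compact, SUV, wagon. Among those, SUV has the highest fuel economy (mpg) (≈ 50).

SUV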